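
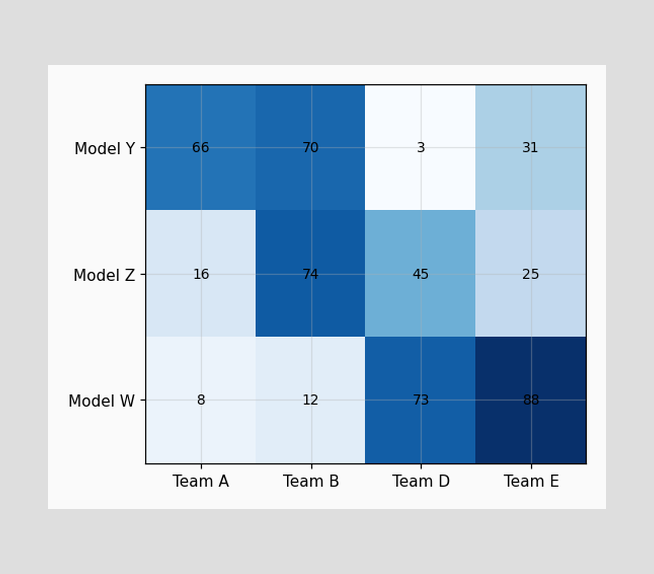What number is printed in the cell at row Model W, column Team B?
The (Model W, Team B) cell reads 12.

12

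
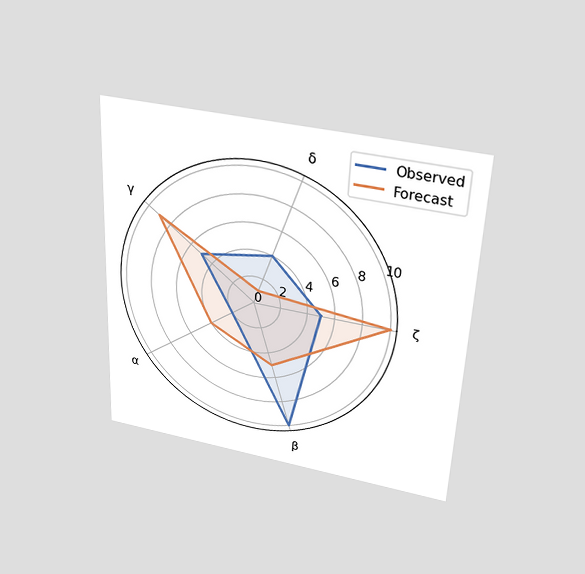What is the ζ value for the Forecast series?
The chart is tilted about 3° clockwise and viewed slightly from above. On the ζ axis, Forecast reaches 10.

10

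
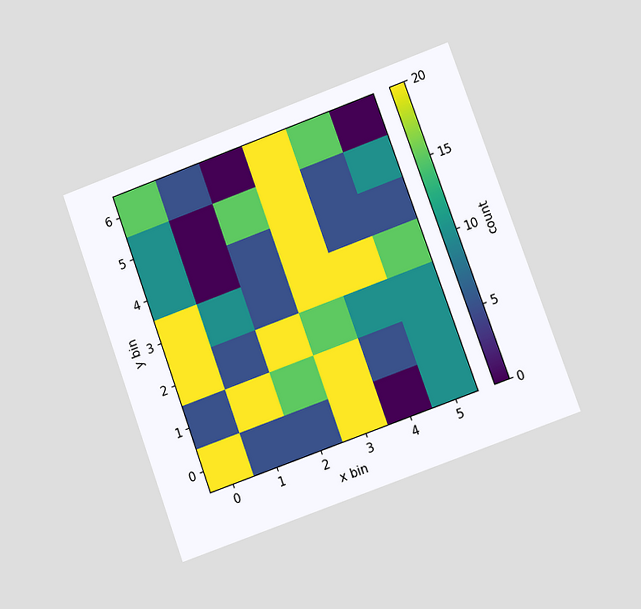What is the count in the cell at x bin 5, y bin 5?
10

The chart is tilted about 20° counter-clockwise and viewed at a slight angle. Matching the cell (5, 5) against the colorbar gives 10.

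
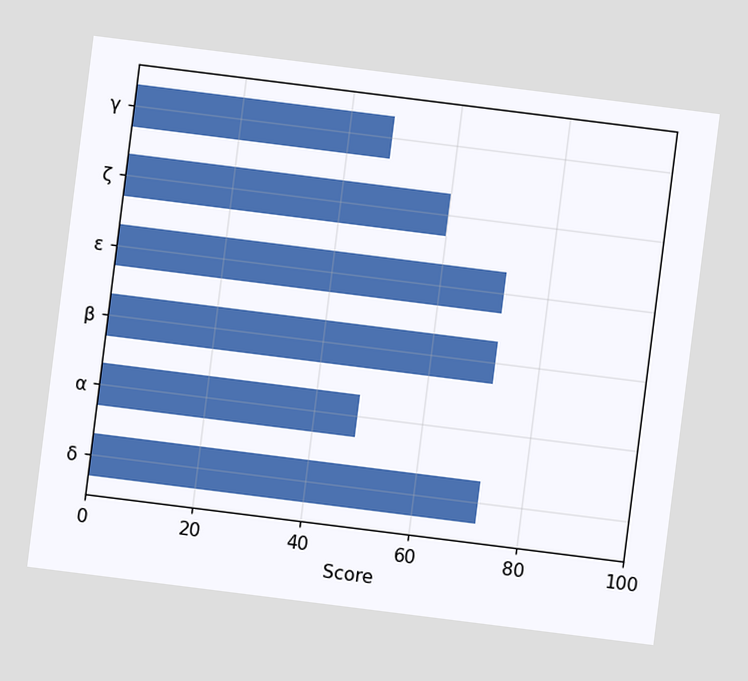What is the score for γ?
The chart is tilted about 7° clockwise. Reading along the chart's x-axis, the γ bar reaches 48.

48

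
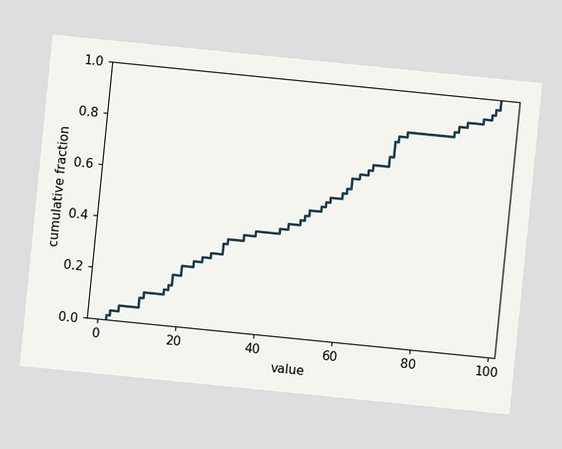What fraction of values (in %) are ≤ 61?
The chart is tilted about 6° clockwise. At x=61 the ECDF step is at 64%.

64%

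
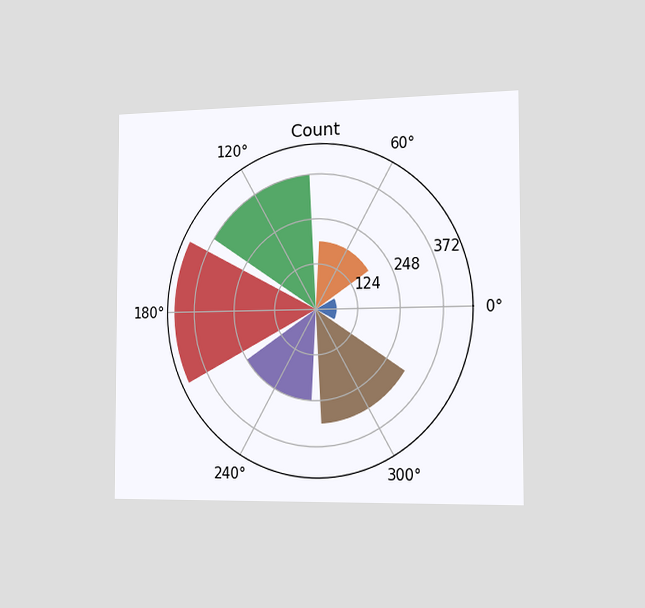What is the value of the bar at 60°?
The chart is viewed slightly from the right. The bar at 60° reaches 186 on the radial axis.

186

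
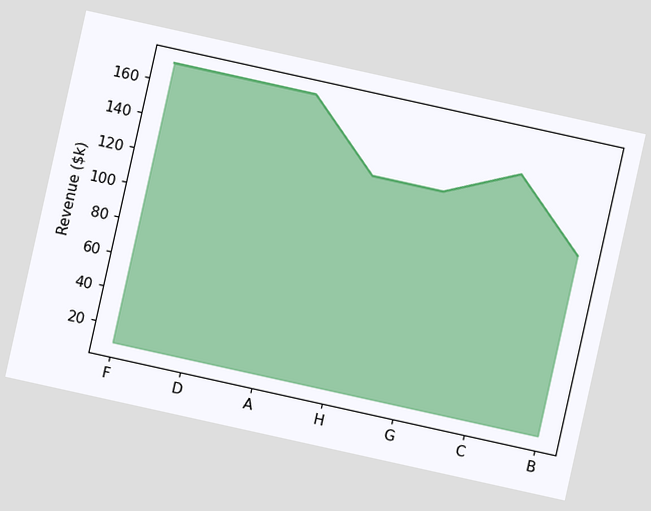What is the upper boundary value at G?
The chart is tilted about 12° clockwise. At G the upper boundary is at $133k.

$133k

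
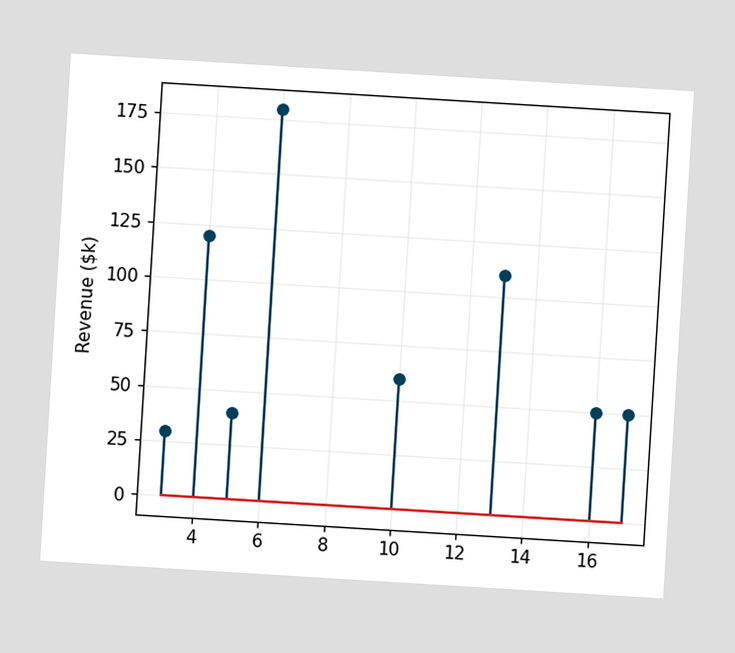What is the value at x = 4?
$120k

The chart is tilted about 3° clockwise. The stem at x=4 reaches $120k.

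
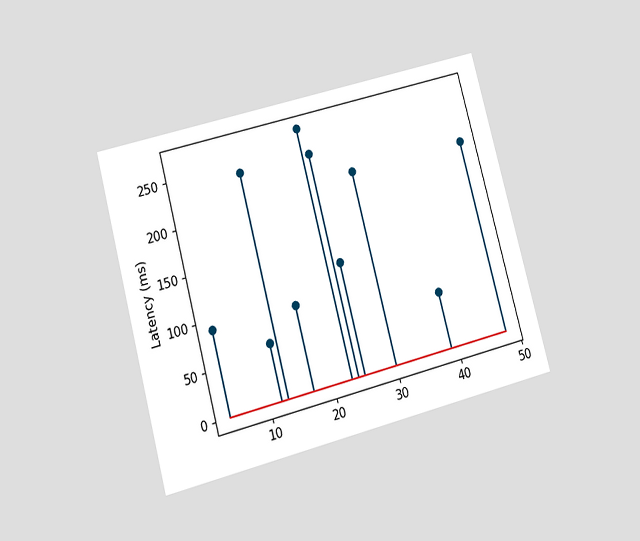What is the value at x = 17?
The chart is tilted about 15° counter-clockwise and viewed at a slight angle. The stem at x=17 reaches 90ms.

90ms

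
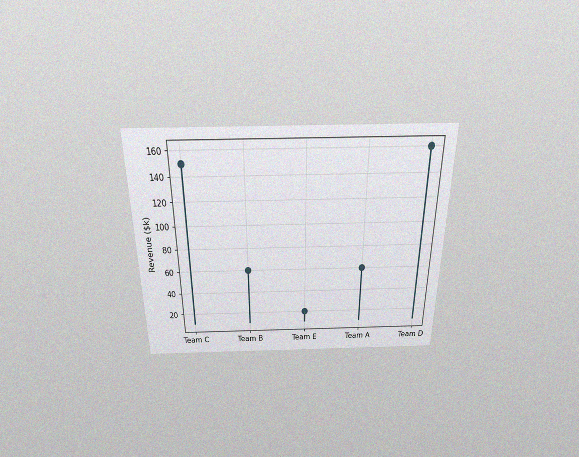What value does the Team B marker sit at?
$60k

The chart is viewed slightly from above, with some photo noise. The Team B marker sits at $60k.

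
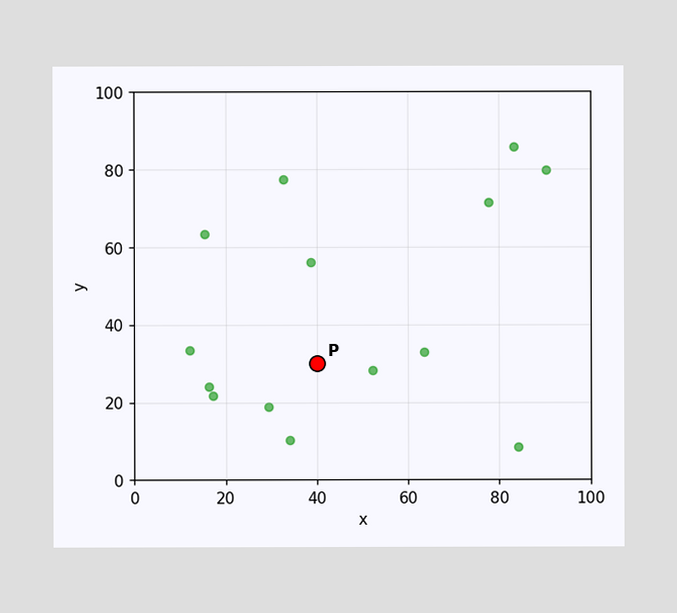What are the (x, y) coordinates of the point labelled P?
(40, 30)

Following the gridlines from P to each axis, P sits at (40, 30).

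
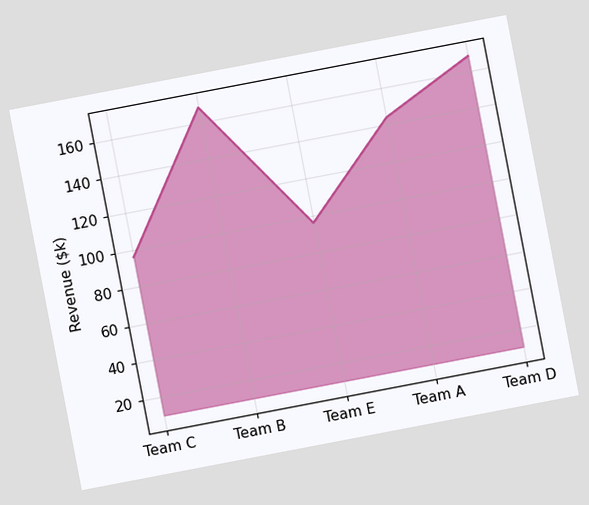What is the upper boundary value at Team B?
$168k

The chart is tilted about 11° counter-clockwise. At Team B the upper boundary is at $168k.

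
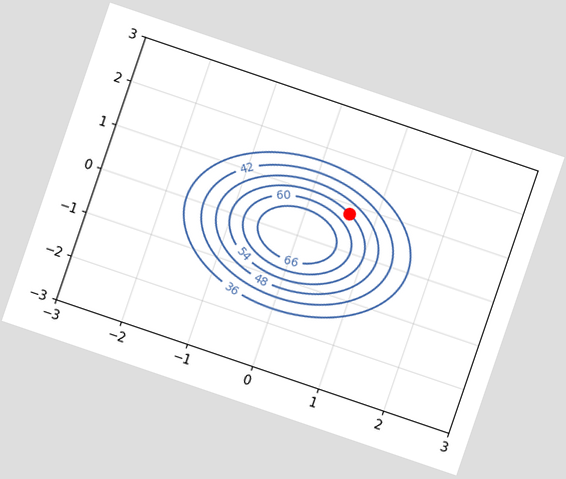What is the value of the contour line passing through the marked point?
The chart is tilted about 19° clockwise. The marked point sits on the contour labelled 54.

54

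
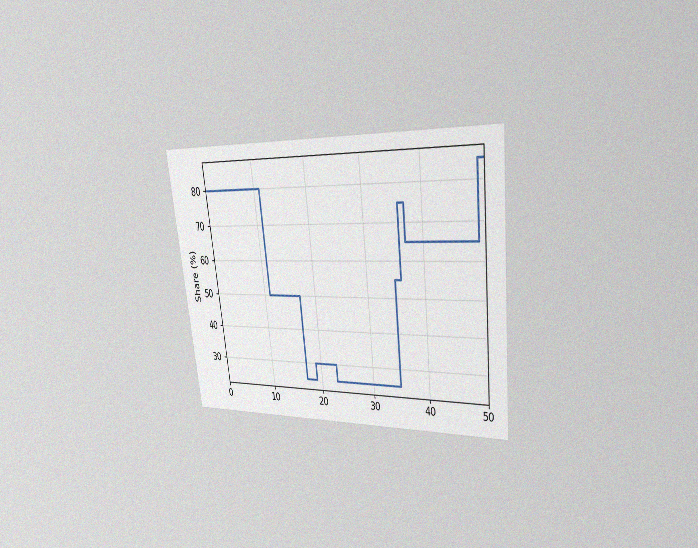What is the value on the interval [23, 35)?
The chart is tilted about 6° counter-clockwise and viewed slightly from the right, with some photo noise. On [23, 35) the step sits at 25%.

25%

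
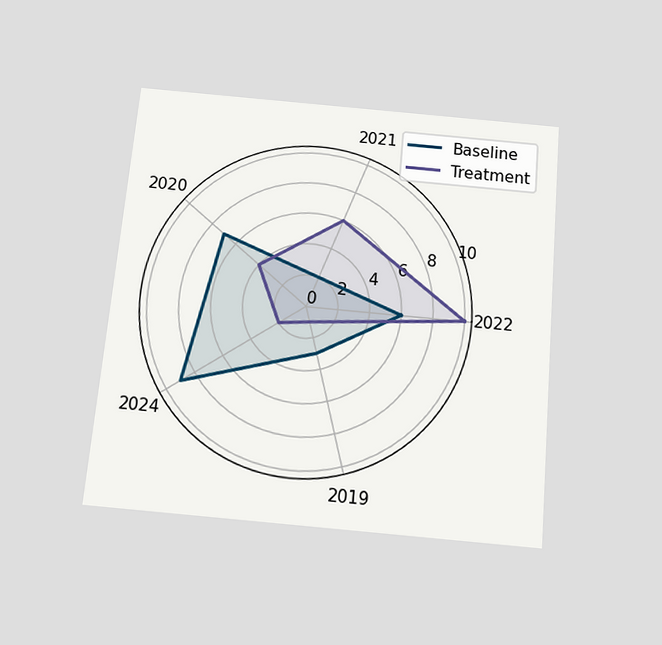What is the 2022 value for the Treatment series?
10

The chart is tilted about 5° clockwise and viewed slightly from below. On the 2022 axis, Treatment reaches 10.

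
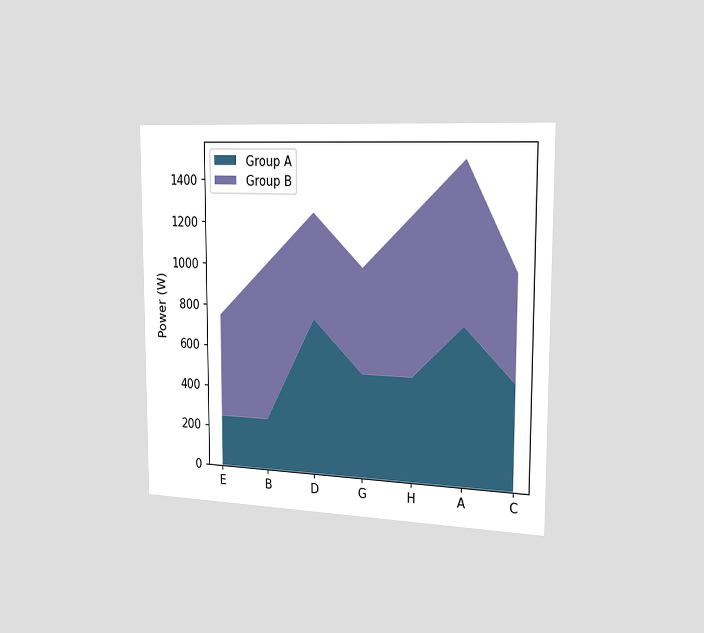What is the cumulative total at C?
1000W

The chart is viewed slightly from the right. The stacked total at C reaches 1000W.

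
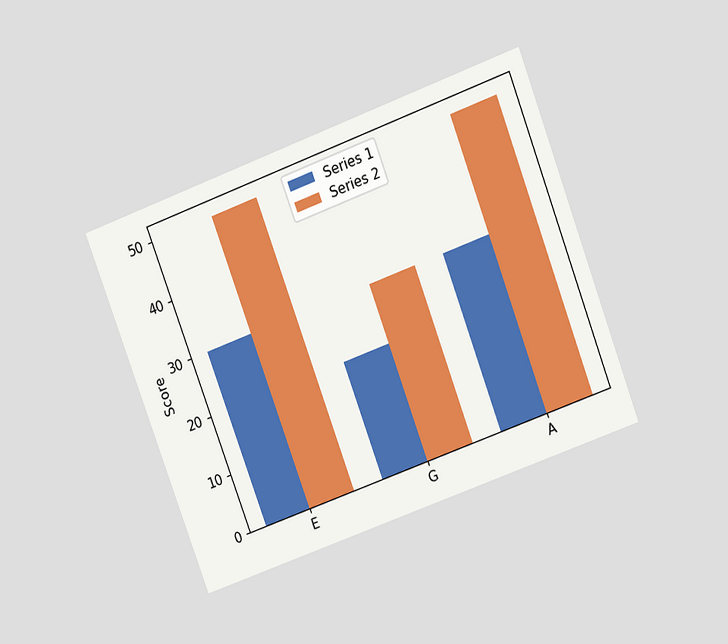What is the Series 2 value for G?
The chart is tilted about 21° counter-clockwise and viewed at a slight angle. The Series 2 bar at G reaches 30 on the y-axis.

30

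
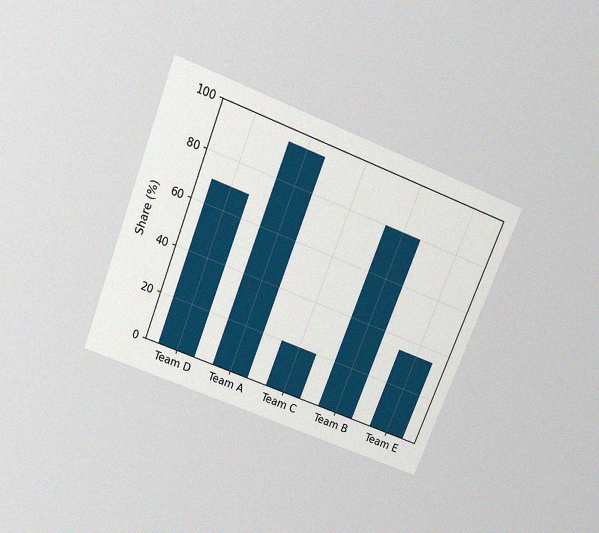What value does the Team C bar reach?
20%

The chart is tilted about 21° clockwise and viewed slightly from above, with some photo noise. Reading along the chart's y-axis, the Team C bar reaches 20%.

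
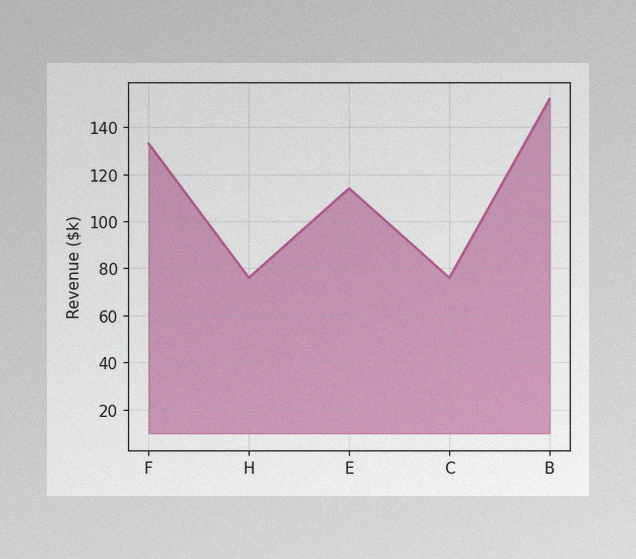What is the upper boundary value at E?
The image has some photo noise and uneven lighting. At E the upper boundary is at $114k.

$114k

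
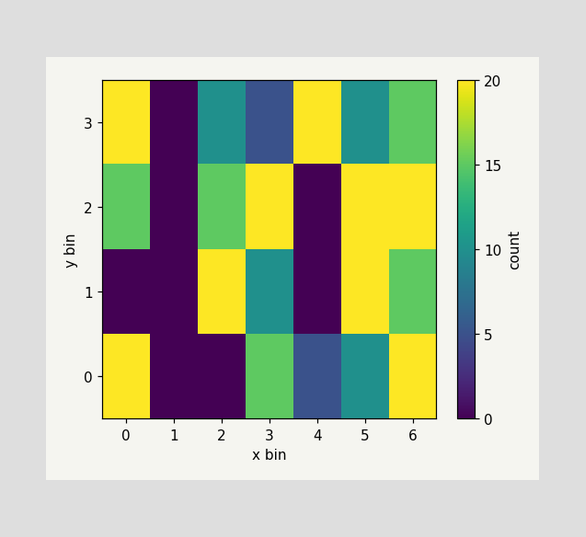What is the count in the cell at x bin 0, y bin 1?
0

Matching the cell (0, 1) against the colorbar gives 0.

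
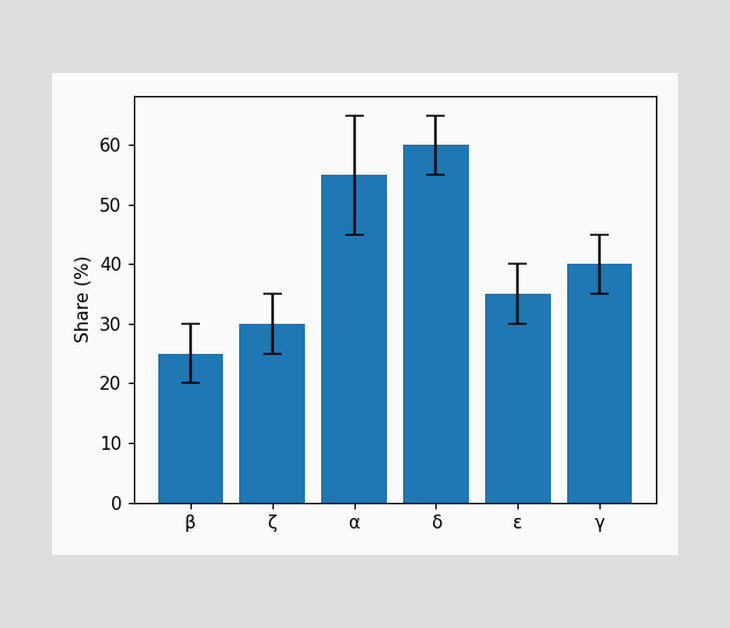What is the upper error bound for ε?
40%

The ε bar's upper whisker reaches 40%.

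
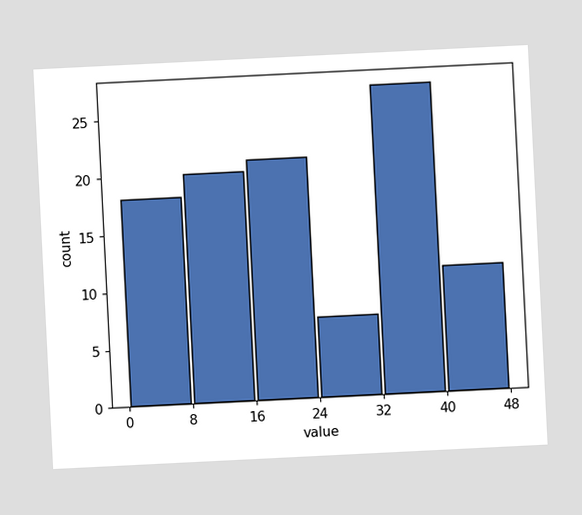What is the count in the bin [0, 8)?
The chart is tilted about 3° counter-clockwise. The [0, 8) bin has height 18.

18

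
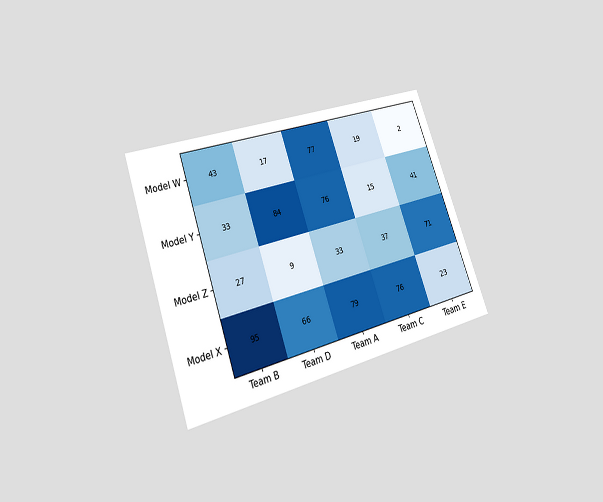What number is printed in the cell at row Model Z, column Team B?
27

The chart is tilted about 19° counter-clockwise and viewed at a slight angle. The (Model Z, Team B) cell reads 27.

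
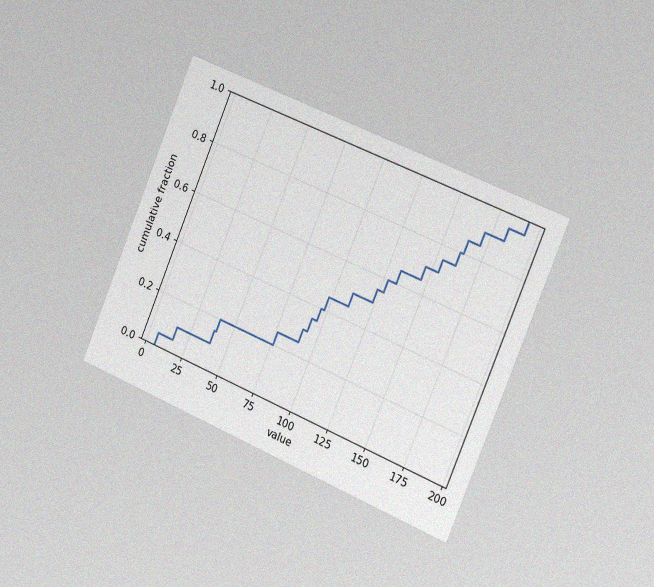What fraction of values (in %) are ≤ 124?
55%

The chart is tilted about 23° clockwise and viewed slightly from the right, with some photo noise. At x=124 the ECDF step is at 55%.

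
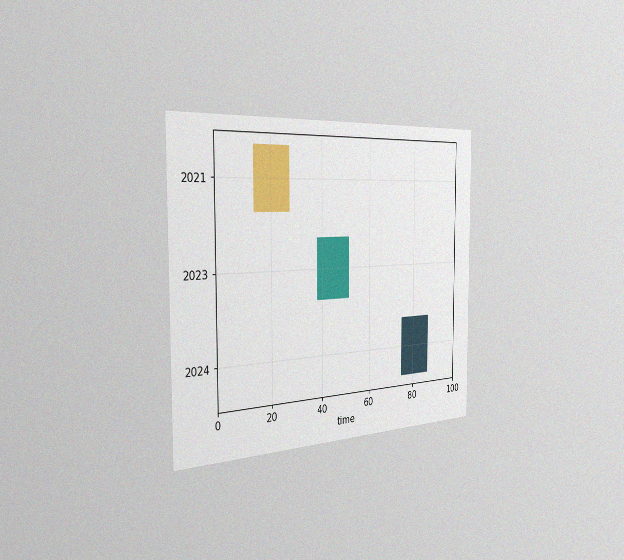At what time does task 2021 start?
14

The chart is viewed slightly from the left, with some photo noise. The 2021 bar begins at t=14.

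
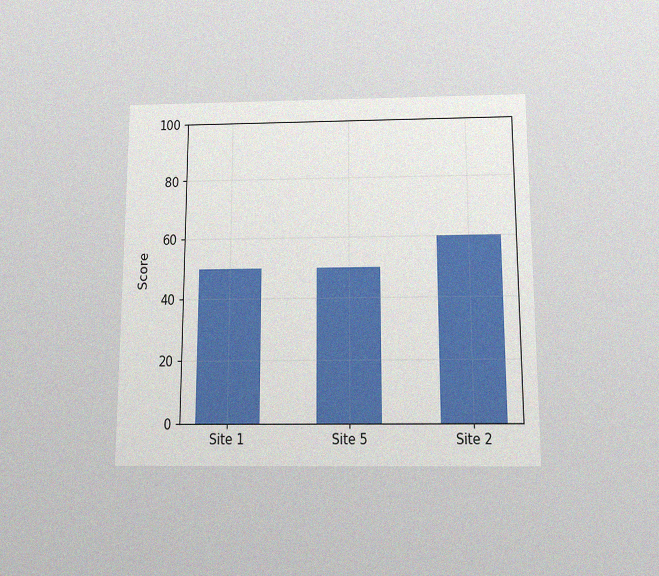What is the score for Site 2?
The chart is viewed slightly from below, with some photo noise. Reading along the chart's y-axis, the Site 2 bar reaches 60.

60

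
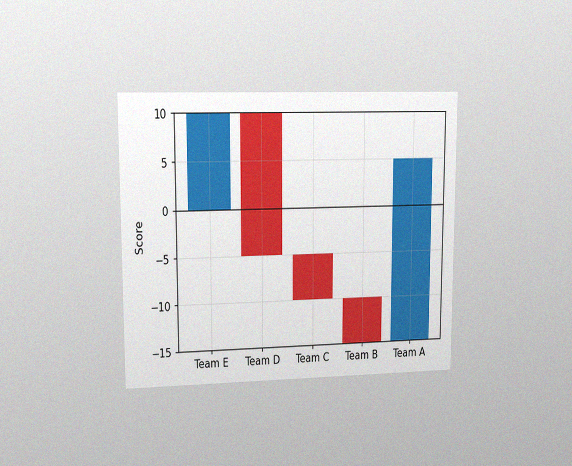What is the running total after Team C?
The chart is viewed at a slight angle, with some photo noise. After Team C the running total reaches -10.

-10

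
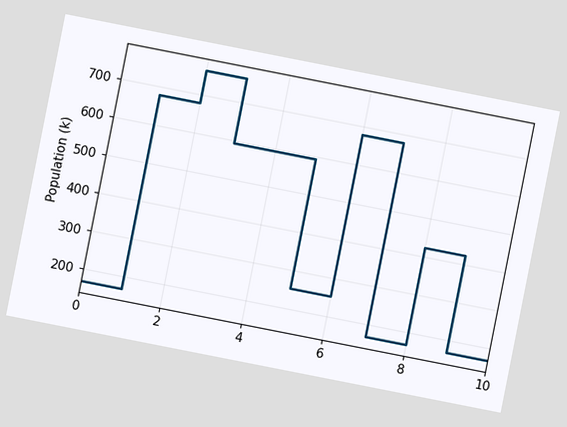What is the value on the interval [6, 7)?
680k

The chart is tilted about 11° clockwise. On [6, 7) the step sits at 680k.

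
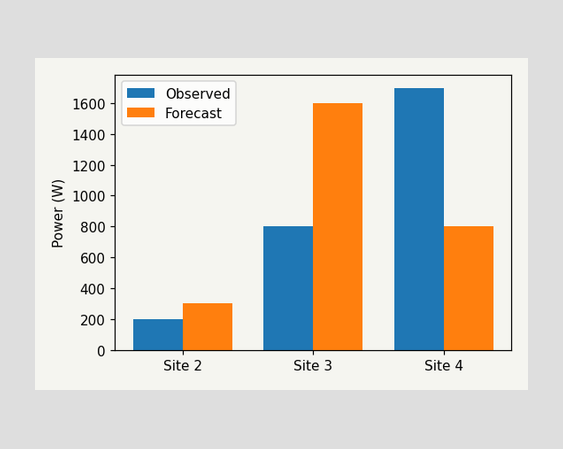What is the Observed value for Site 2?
200W

The Observed bar at Site 2 reaches 200W on the y-axis.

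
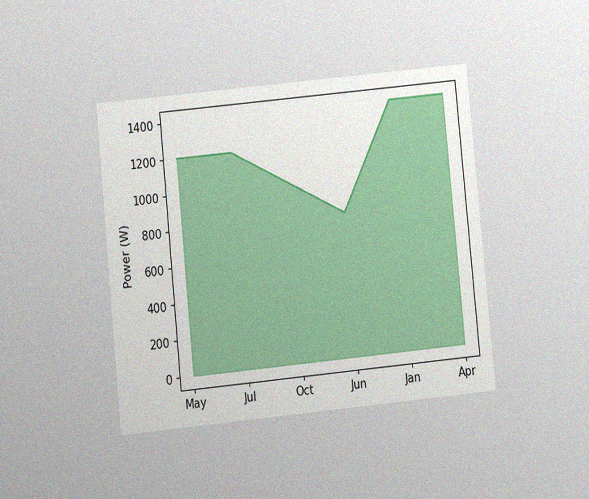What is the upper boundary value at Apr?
1400W

The chart is tilted about 6° counter-clockwise and viewed at a slight angle, with some photo noise. At Apr the upper boundary is at 1400W.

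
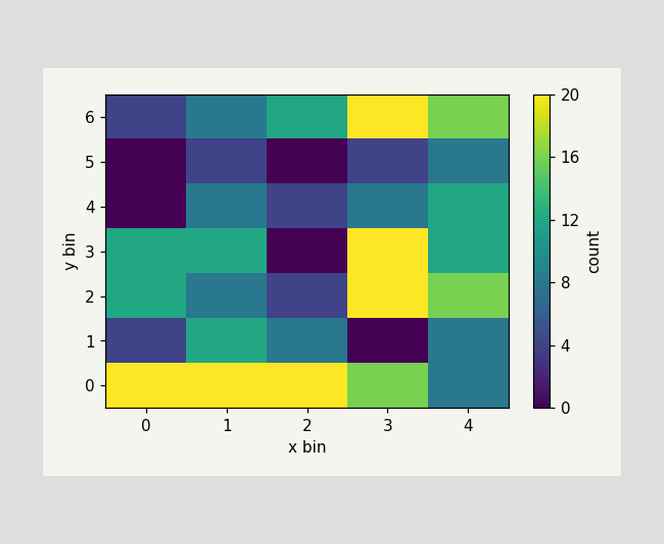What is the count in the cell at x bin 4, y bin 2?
Matching the cell (4, 2) against the colorbar gives 16.

16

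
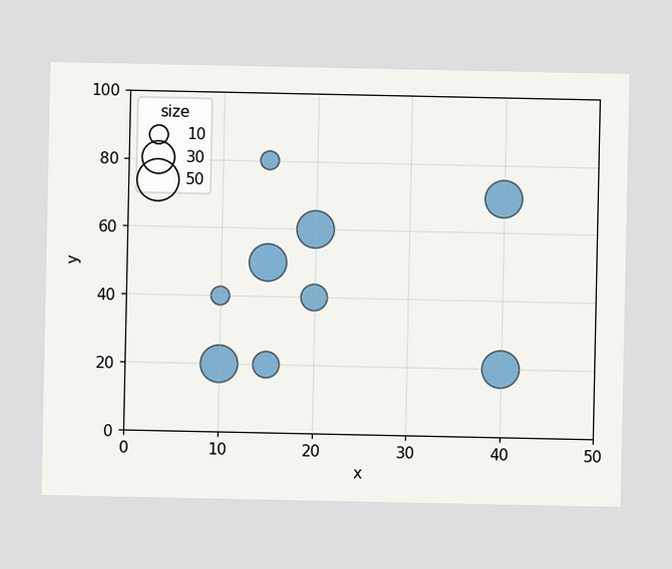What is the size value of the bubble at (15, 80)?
Matching the bubble at (15, 80) against the size legend gives 10.

10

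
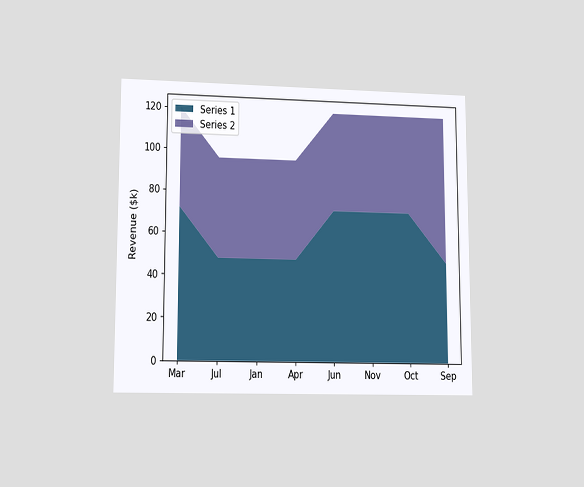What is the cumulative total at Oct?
$120k

The chart is viewed at a slight angle. The stacked total at Oct reaches $120k.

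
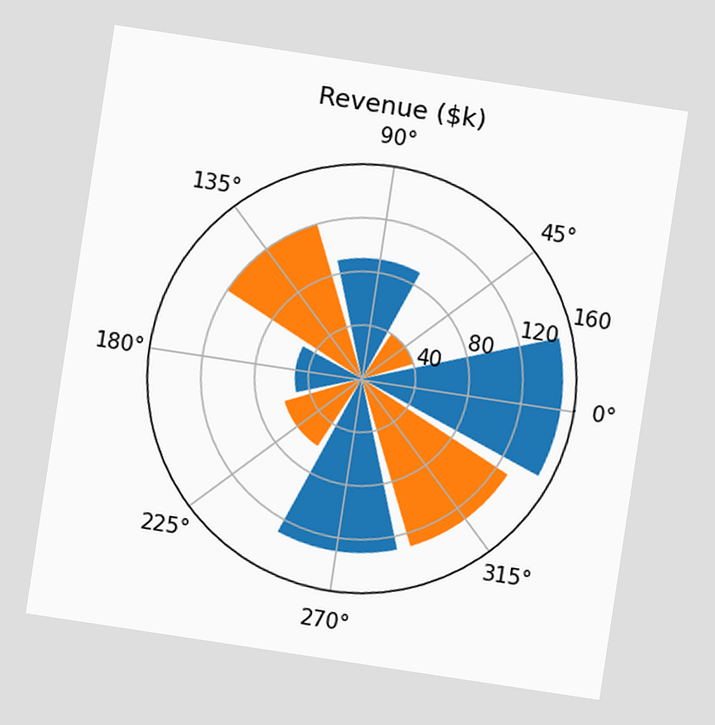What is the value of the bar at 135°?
$120k

The chart is tilted about 9° clockwise. The bar at 135° reaches $120k on the radial axis.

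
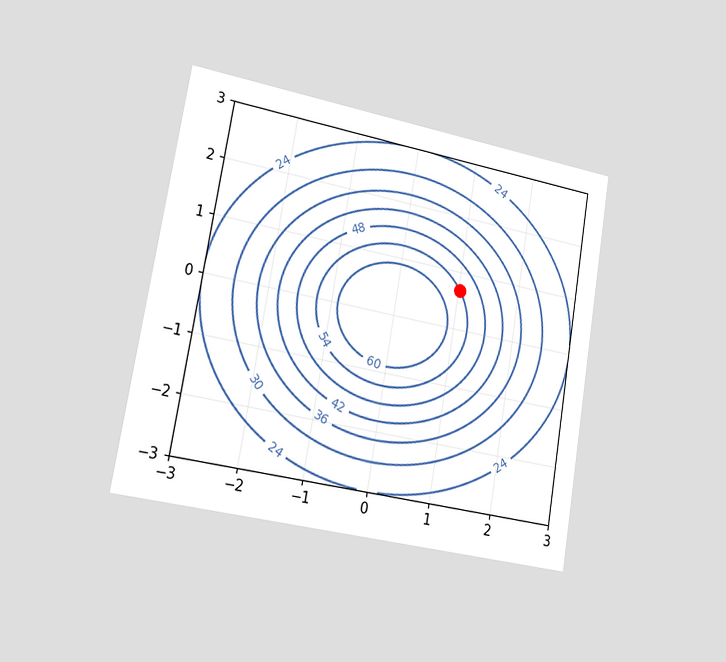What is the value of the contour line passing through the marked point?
The chart is tilted about 10° clockwise and viewed slightly from the left. The marked point sits on the contour labelled 54.

54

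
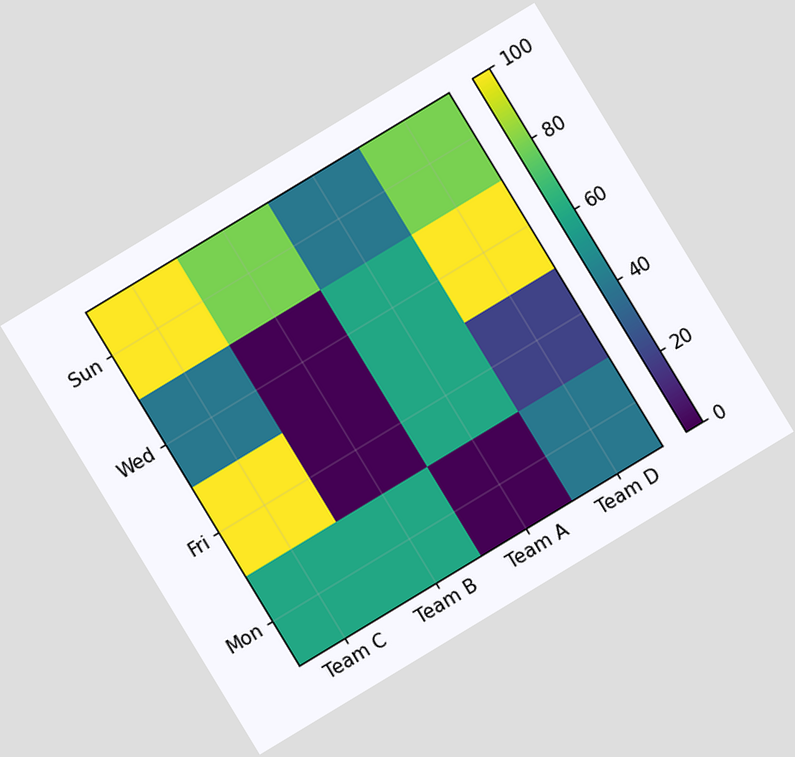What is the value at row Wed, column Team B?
0

The chart is tilted about 31° counter-clockwise. Matching cell (Wed, Team B) against the colorbar gives 0.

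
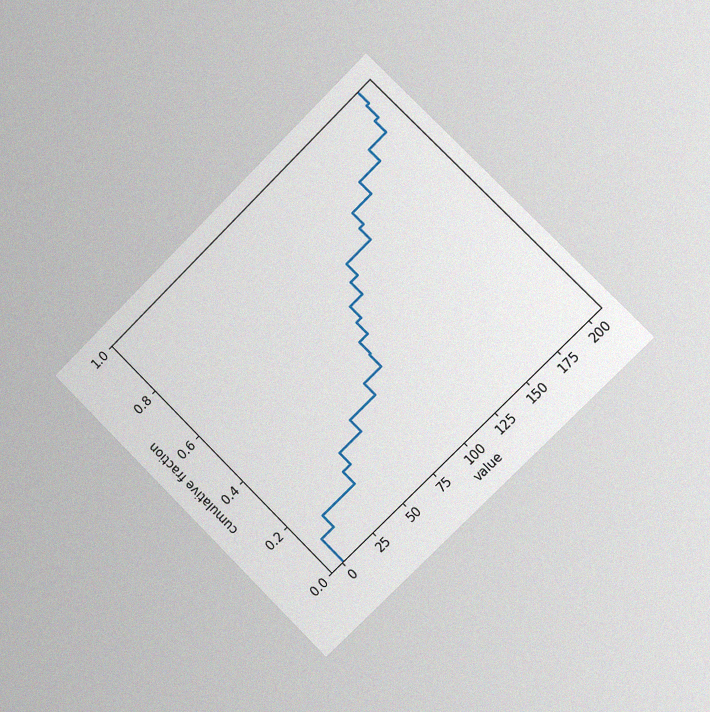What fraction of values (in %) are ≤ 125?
The chart is tilted about 45° counter-clockwise and viewed slightly from the right, with some photo noise. At x=125 the ECDF step is at 65%.

65%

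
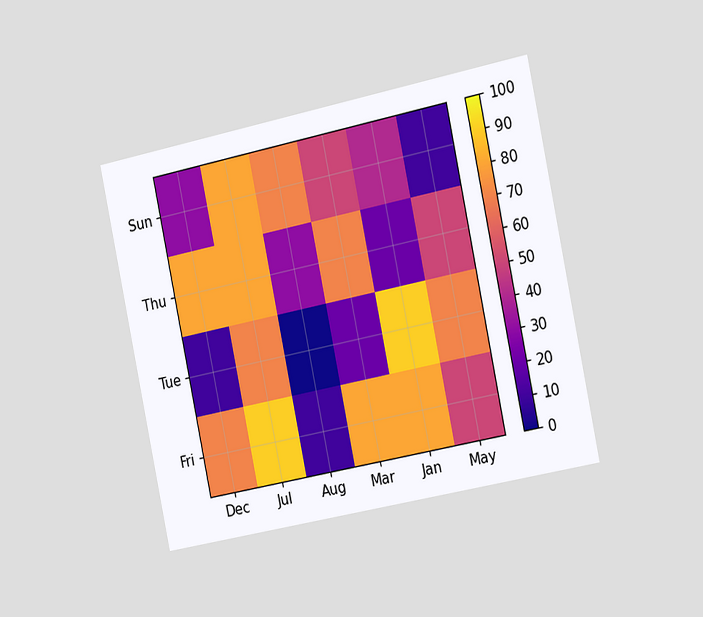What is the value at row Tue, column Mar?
20

The chart is tilted about 12° counter-clockwise and viewed slightly from the right. Matching cell (Tue, Mar) against the colorbar gives 20.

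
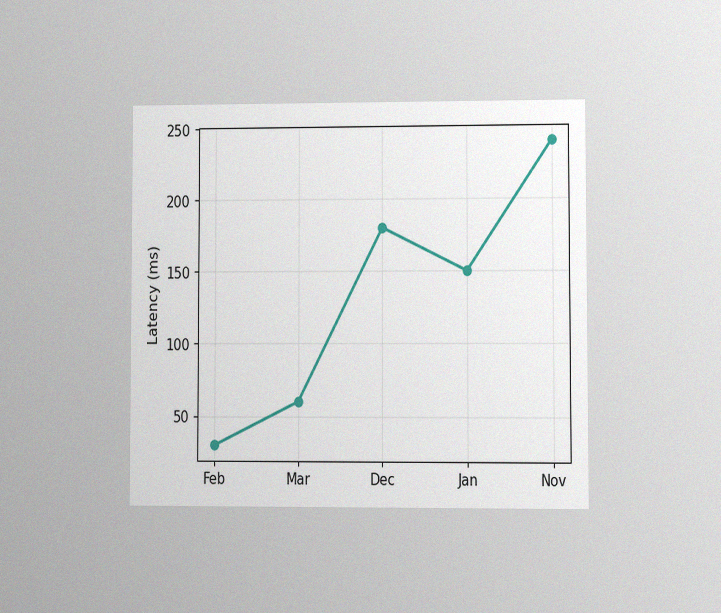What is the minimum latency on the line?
The chart is viewed at a slight angle, with some photo noise. The lowest point is at Feb, and reading across to the y-axis gives 30ms.

30ms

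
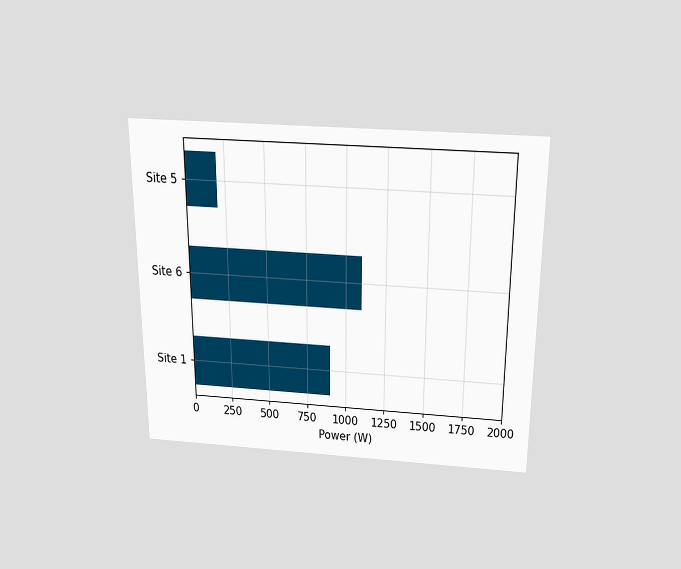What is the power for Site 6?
The chart is viewed slightly from above. Reading along the chart's x-axis, the Site 6 bar reaches 1100W.

1100W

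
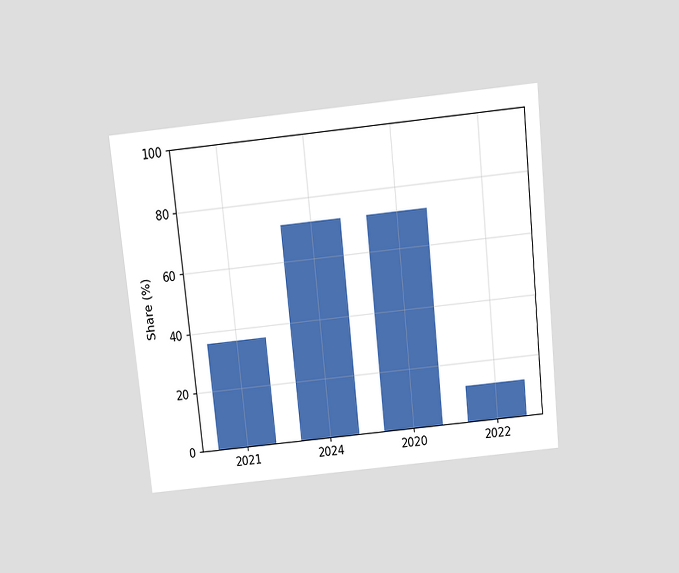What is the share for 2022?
The chart is tilted about 6° counter-clockwise and viewed slightly from above. Reading along the chart's y-axis, the 2022 bar reaches 12%.

12%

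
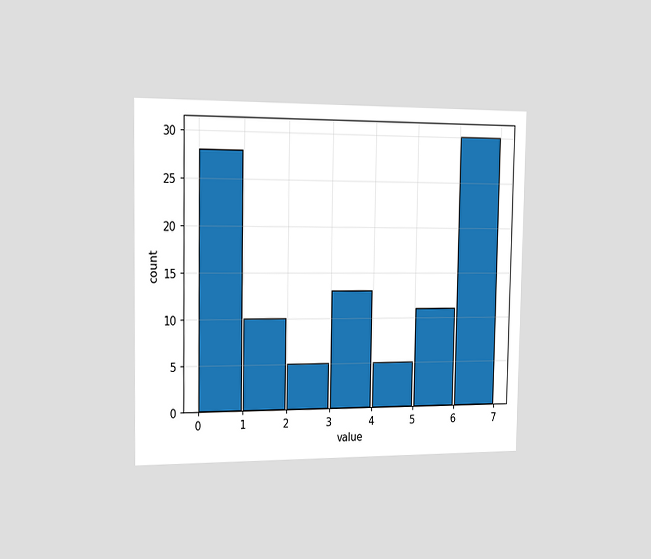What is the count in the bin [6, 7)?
30

The chart is viewed slightly from the left. The [6, 7) bin has height 30.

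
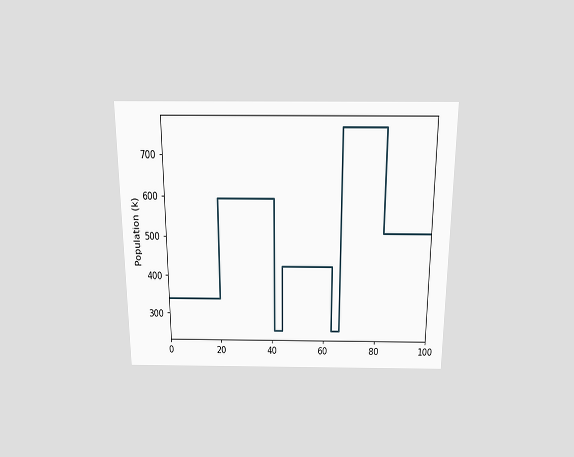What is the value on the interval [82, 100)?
The chart is viewed slightly from above. On [82, 100) the step sits at 510k.

510k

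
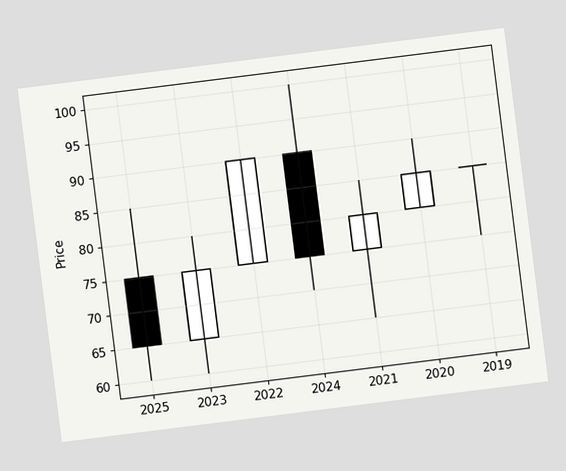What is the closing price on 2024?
The chart is tilted about 7° counter-clockwise. The 2024 candle closes at 75.

75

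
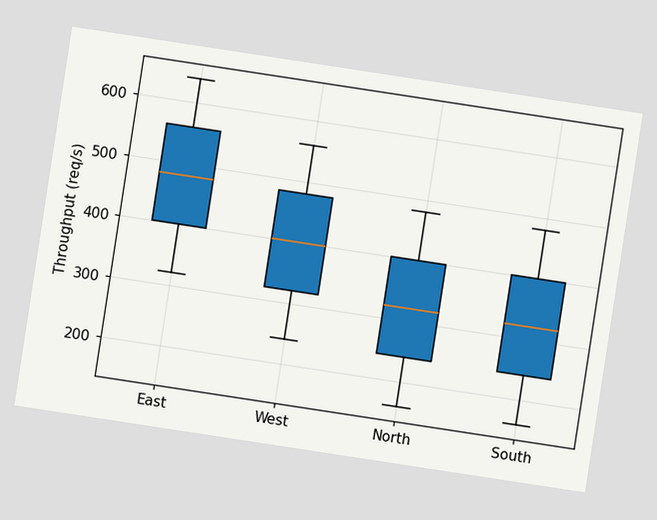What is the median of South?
The chart is tilted about 9° clockwise. The median line in the South box sits at 320req/s.

320req/s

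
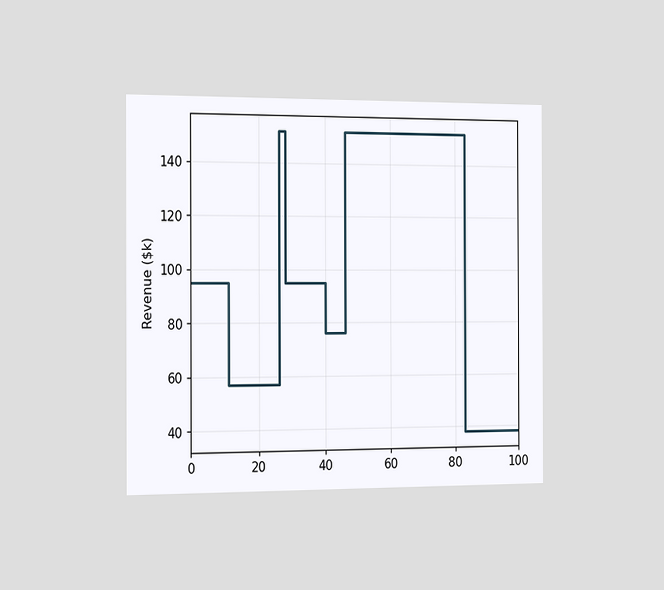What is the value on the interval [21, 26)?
$57k

The chart is viewed slightly from the left. On [21, 26) the step sits at $57k.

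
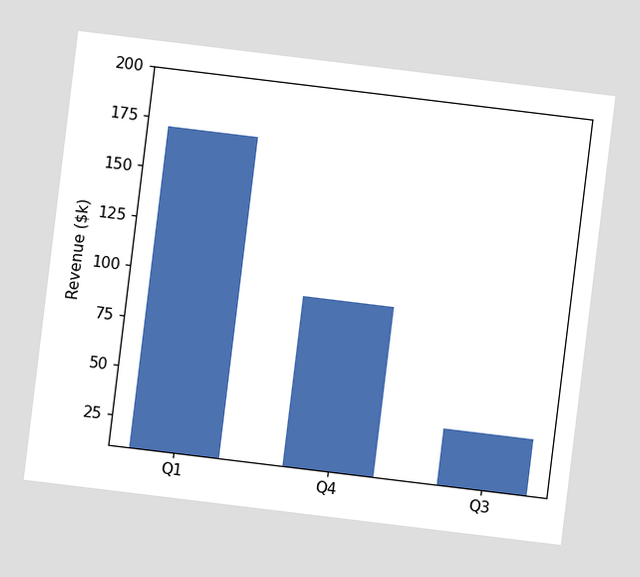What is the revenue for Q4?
The chart is tilted about 7° clockwise. Reading along the chart's y-axis, the Q4 bar reaches $95k.

$95k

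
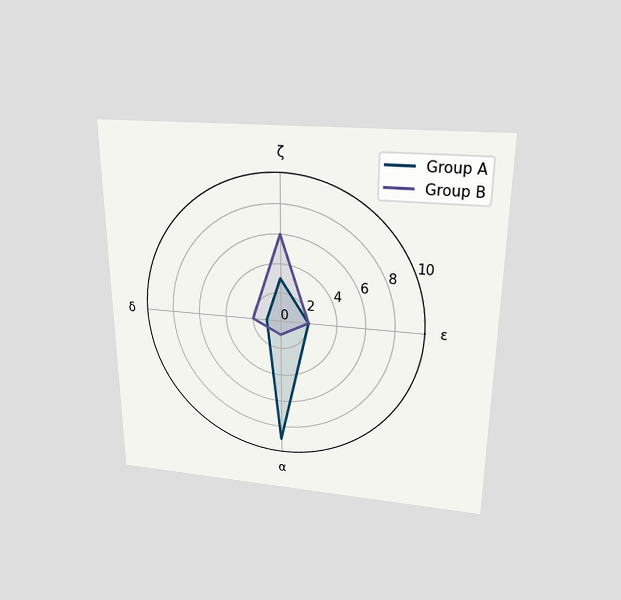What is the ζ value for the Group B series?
The chart is viewed slightly from above. On the ζ axis, Group B reaches 6.

6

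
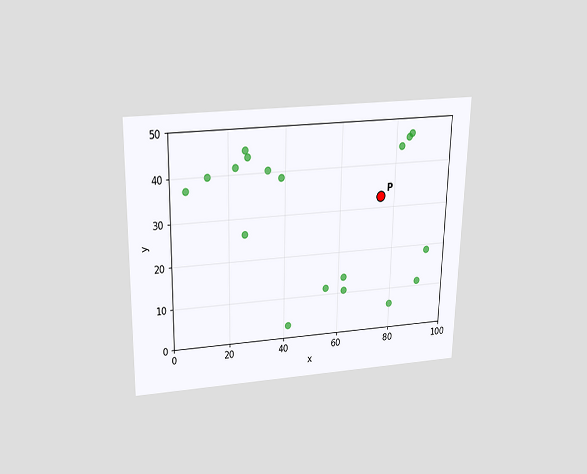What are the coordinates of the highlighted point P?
(75, 32.5)

The chart is viewed slightly from above. Following the gridlines from P to each axis, P sits at (75, 32.5).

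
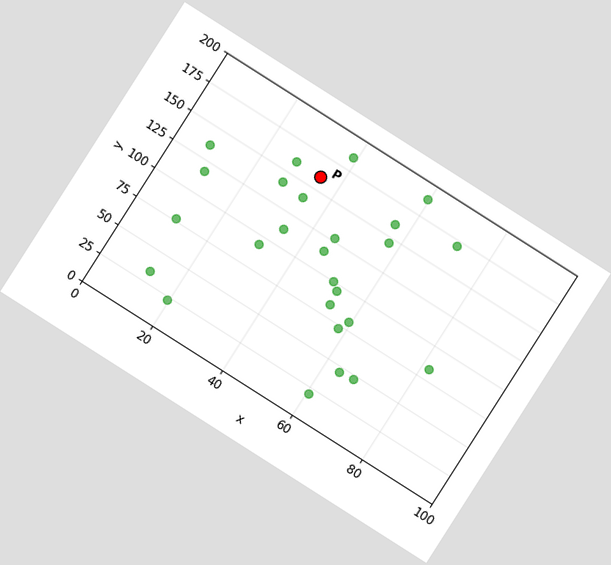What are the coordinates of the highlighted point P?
(35, 160)

The chart is tilted about 33° clockwise. Following the gridlines from P to each axis, P sits at (35, 160).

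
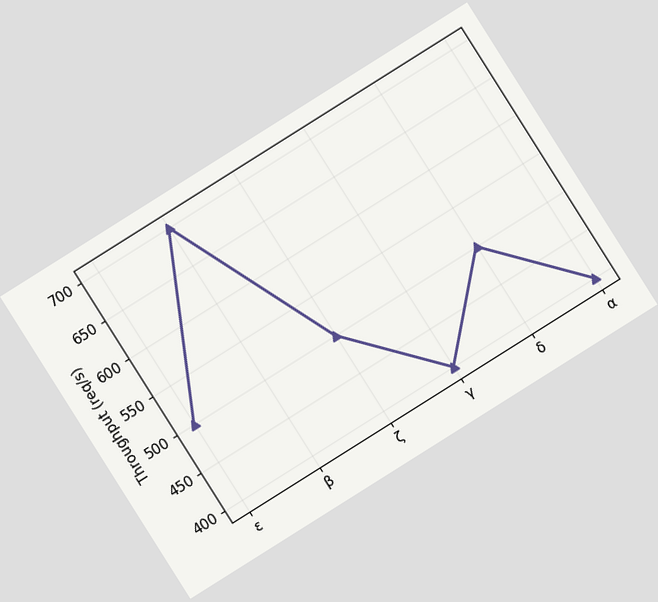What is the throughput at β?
The chart is tilted about 32° counter-clockwise. At β, the line is at 700req/s.

700req/s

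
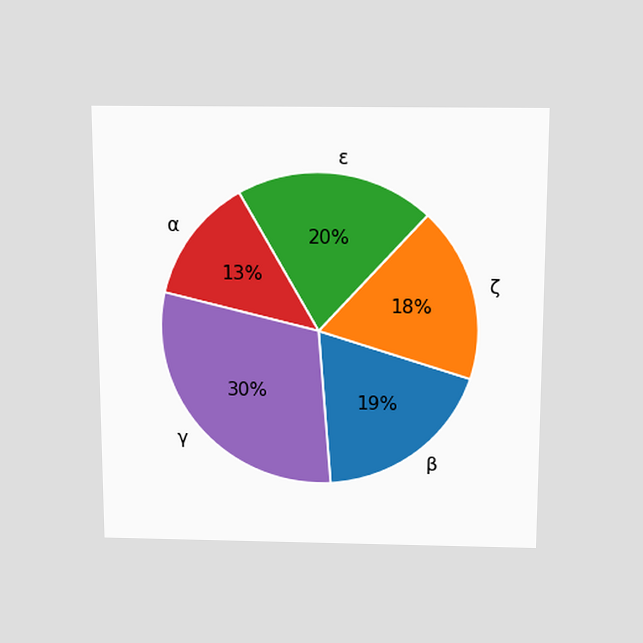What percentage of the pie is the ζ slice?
18%

The chart is viewed slightly from above. The ζ slice takes up 18% of the pie.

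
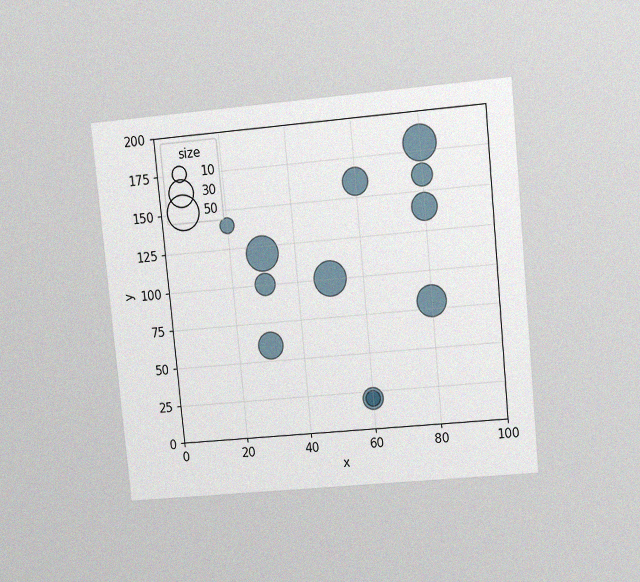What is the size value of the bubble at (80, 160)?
The chart is tilted about 6° counter-clockwise and viewed at a slight angle, with some photo noise. Matching the bubble at (80, 160) against the size legend gives 20.

20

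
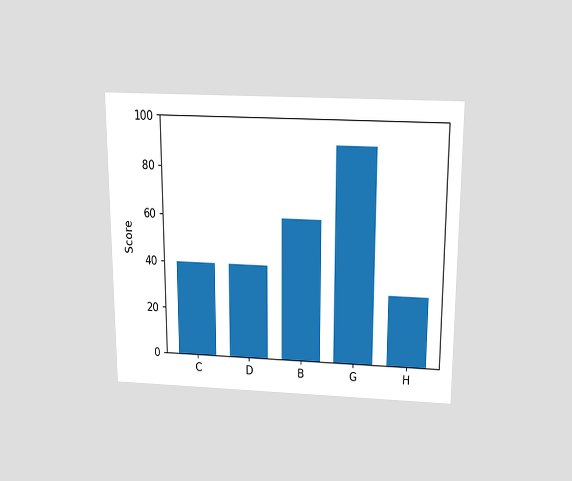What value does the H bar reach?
The chart is viewed slightly from above. Reading along the chart's y-axis, the H bar reaches 30.

30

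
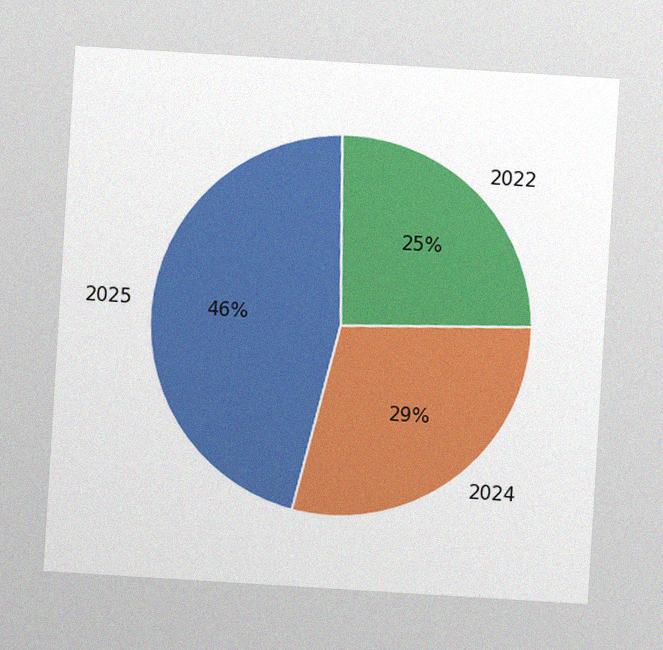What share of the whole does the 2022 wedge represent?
25%

The chart is tilted about 3° clockwise, with some photo noise. The 2022 slice takes up 25% of the pie.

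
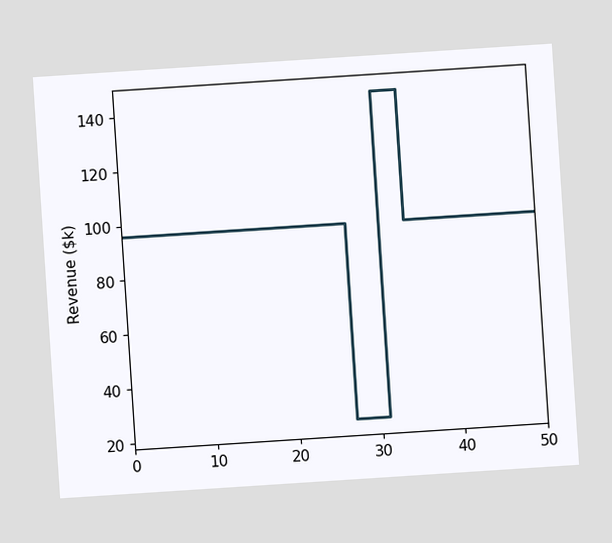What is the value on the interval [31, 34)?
The chart is tilted about 4° counter-clockwise. On [31, 34) the step sits at $144k.

$144k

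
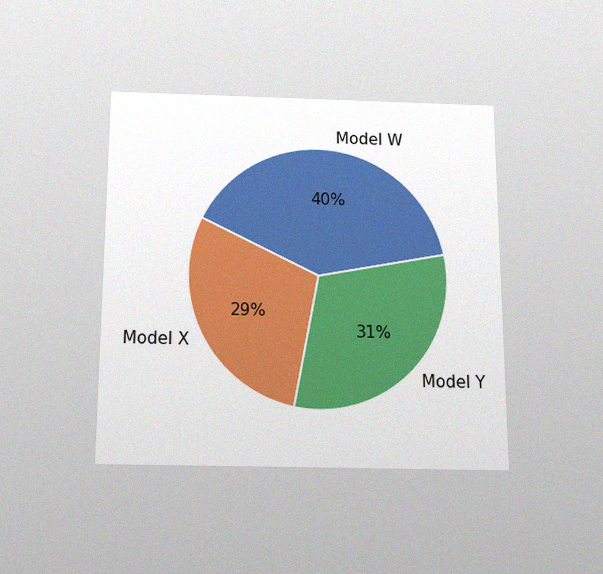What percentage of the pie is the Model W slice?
40%

The chart is viewed slightly from below, with some photo noise. The Model W slice takes up 40% of the pie.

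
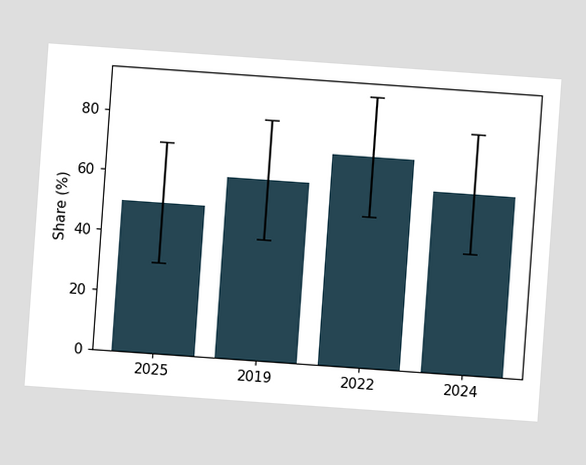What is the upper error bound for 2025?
The chart is tilted about 4° clockwise. The 2025 bar's upper whisker reaches 70%.

70%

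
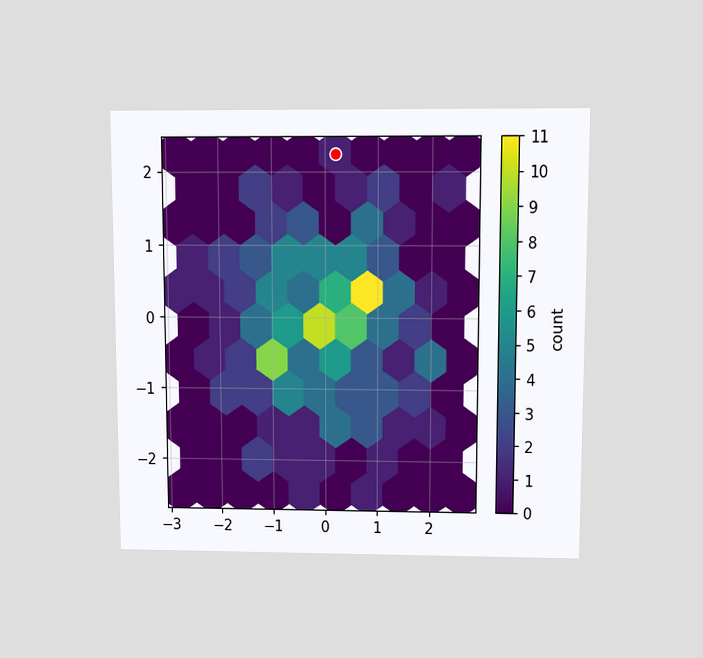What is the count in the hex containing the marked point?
The chart is viewed slightly from above. The marked hex reads 1 on the colorbar.

1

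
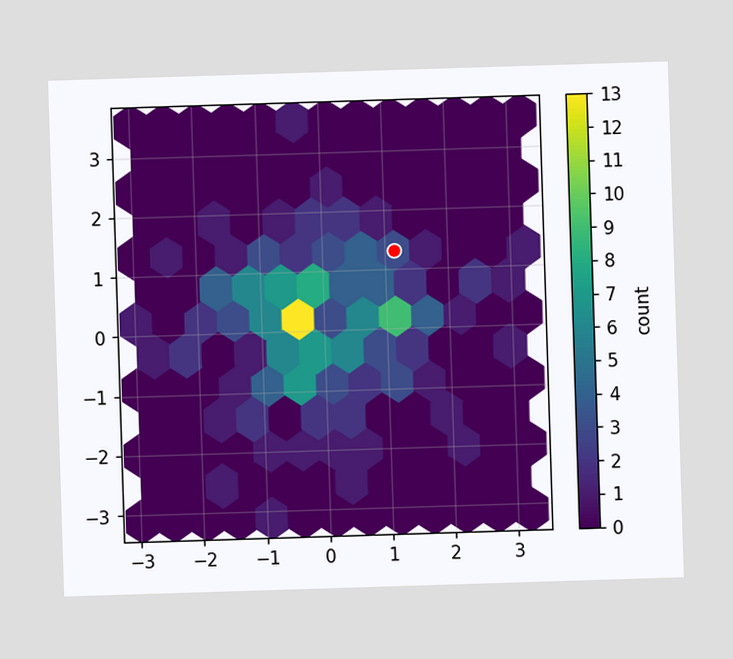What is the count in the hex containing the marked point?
3

The marked hex reads 3 on the colorbar.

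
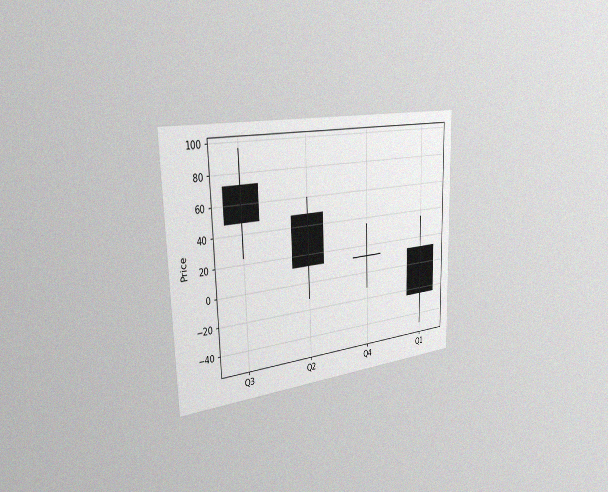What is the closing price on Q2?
The chart is viewed slightly from the left, with some photo noise. The Q2 candle closes at 12.

12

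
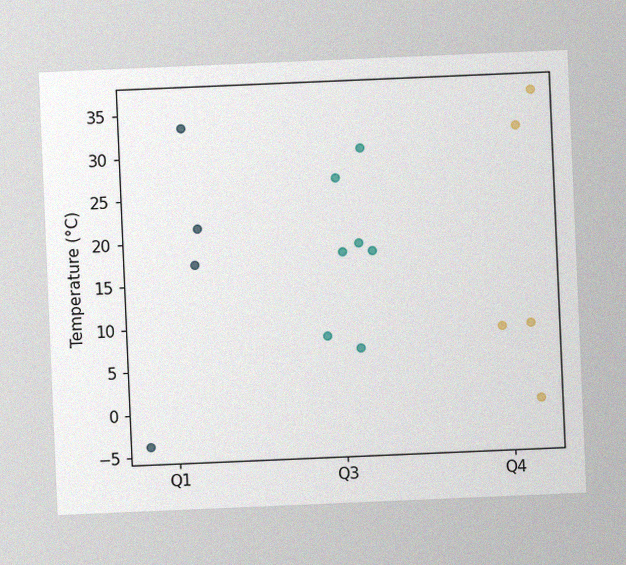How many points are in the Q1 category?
The chart is tilted about 2° counter-clockwise, with some photo noise. Counting the markers in the Q1 column gives 4.

4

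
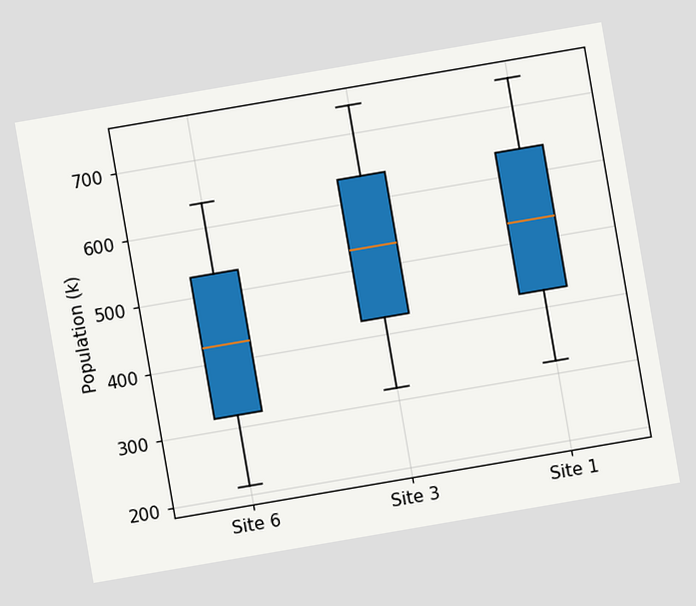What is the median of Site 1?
530k

The chart is tilted about 10° counter-clockwise. The median line in the Site 1 box sits at 530k.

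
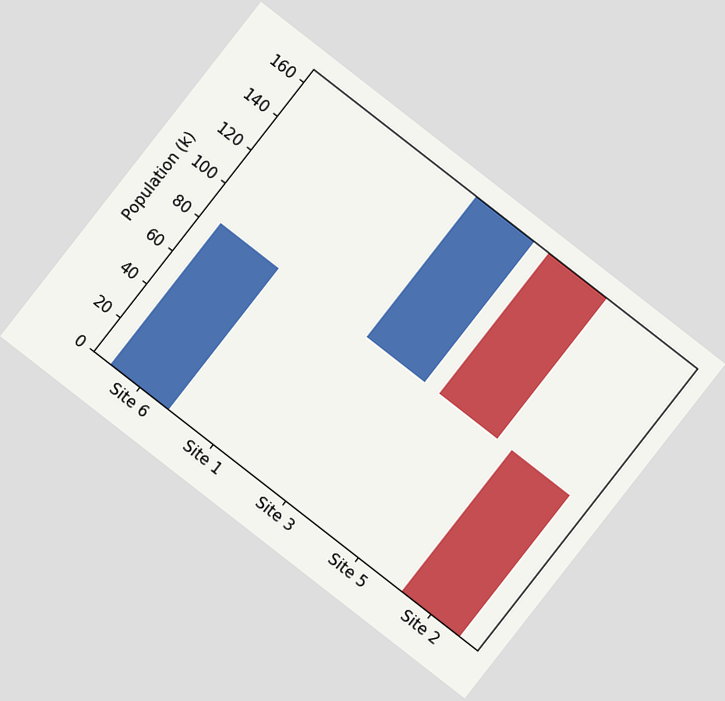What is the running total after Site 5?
The chart is tilted about 38° clockwise. After Site 5 the running total reaches 84k.

84k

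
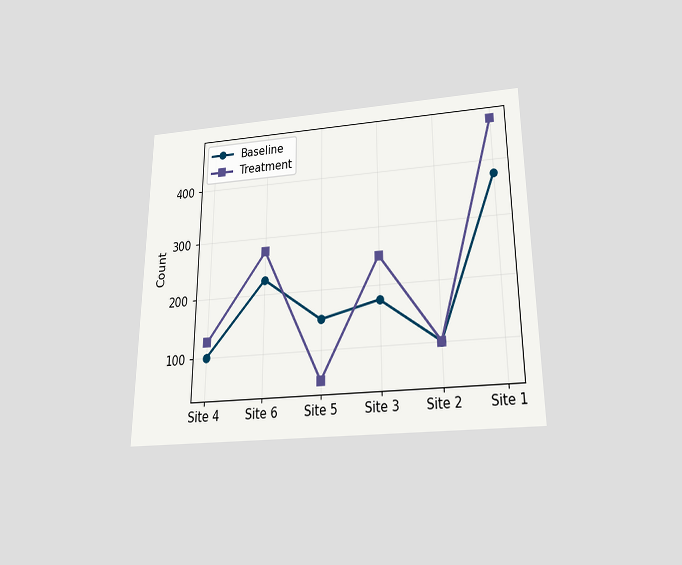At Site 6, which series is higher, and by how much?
The chart is viewed slightly from below. At Site 6, Treatment sits above the other line by 50.

Treatment, by 50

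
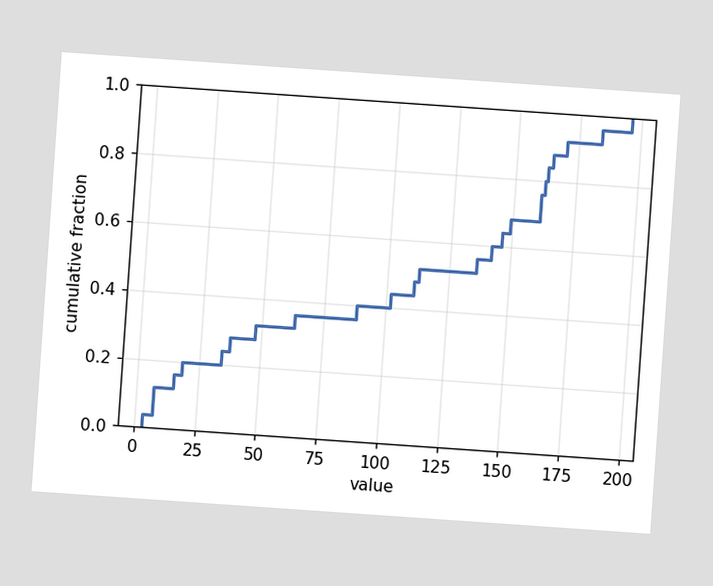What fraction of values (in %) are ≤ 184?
The chart is tilted about 4° clockwise. At x=184 the ECDF step is at 96%.

96%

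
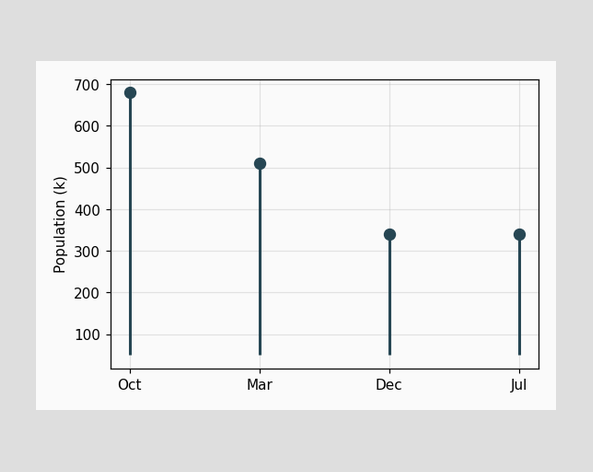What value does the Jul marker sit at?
The Jul marker sits at 340k.

340k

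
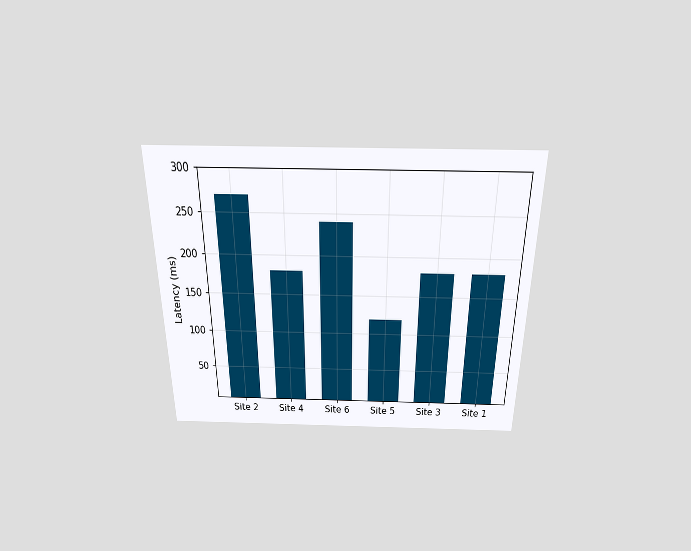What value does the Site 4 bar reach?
180ms

The chart is viewed slightly from above. Reading along the chart's y-axis, the Site 4 bar reaches 180ms.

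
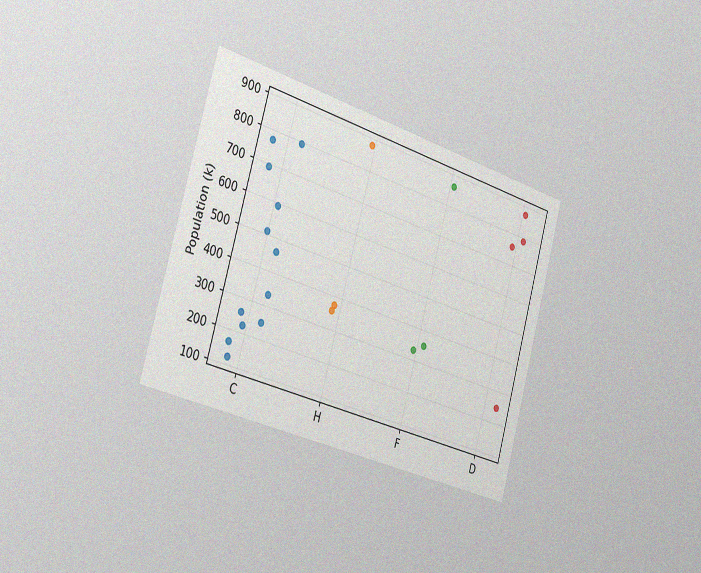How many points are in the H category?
The chart is tilted about 16° clockwise and viewed slightly from the left, with some photo noise. Counting the markers in the H column gives 3.

3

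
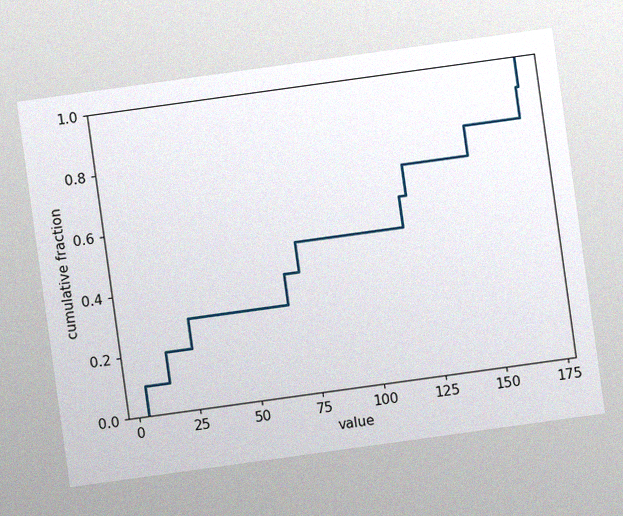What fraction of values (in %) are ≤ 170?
The chart is tilted about 8° counter-clockwise, with some photo noise. At x=170 the ECDF step is at 100%.

100%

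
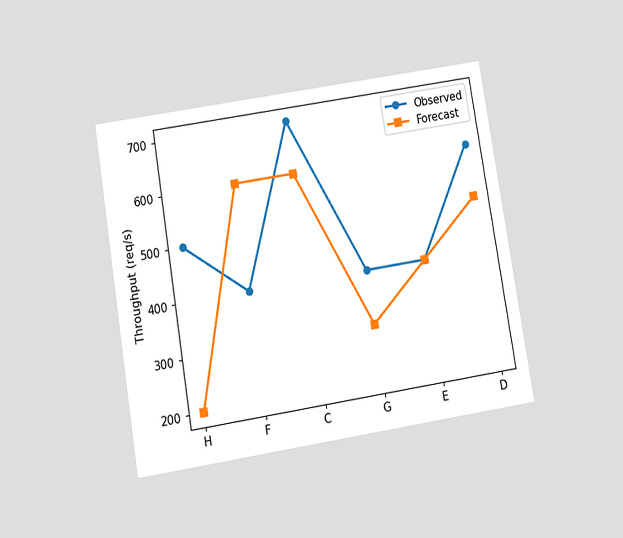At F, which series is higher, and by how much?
The chart is tilted about 9° counter-clockwise and viewed slightly from below. At F, Forecast sits above the other line by 200req/s.

Forecast, by 200req/s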